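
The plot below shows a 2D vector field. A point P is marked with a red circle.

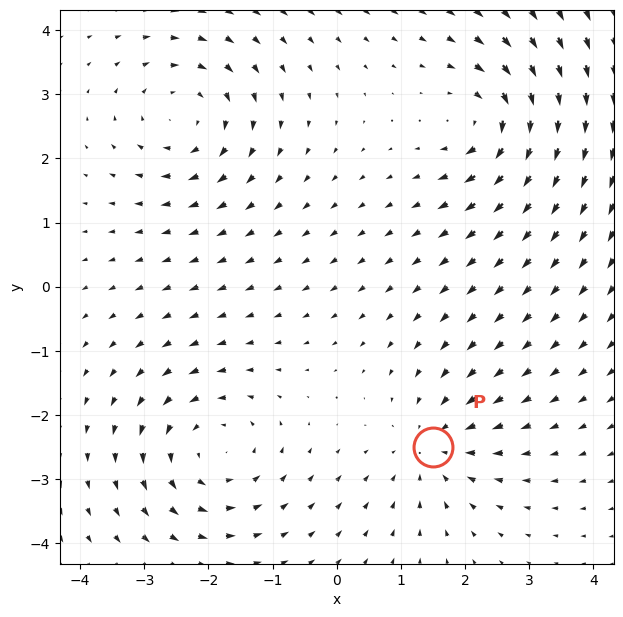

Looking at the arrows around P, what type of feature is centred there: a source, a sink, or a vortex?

At P (1.5, -2.5) the arrows converge inward. Divergence about -3, curl ≈0 — negative divergence with near-zero curl is a sink.

sink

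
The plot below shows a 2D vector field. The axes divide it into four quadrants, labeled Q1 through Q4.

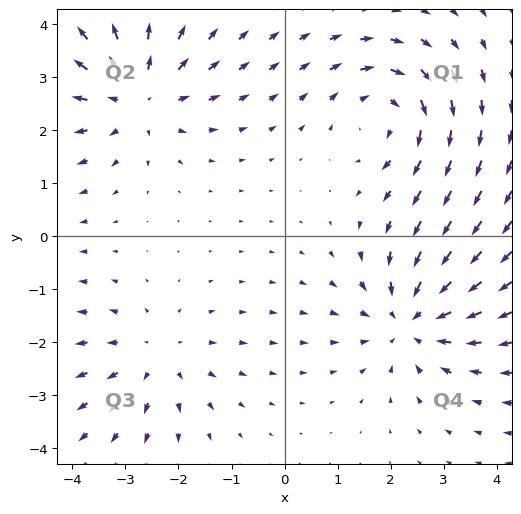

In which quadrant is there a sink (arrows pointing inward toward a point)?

The sink sits at approximately (2.4, -1.6), which lies in quadrant Q4. The divergence there is about -4, negative as expected for a sink.

Q4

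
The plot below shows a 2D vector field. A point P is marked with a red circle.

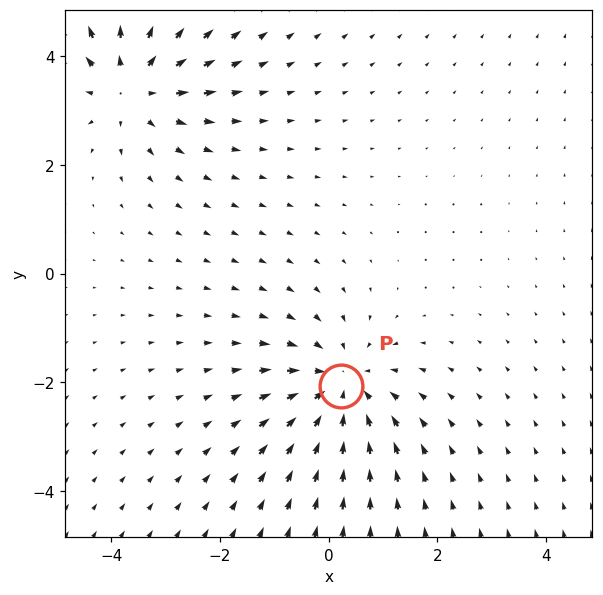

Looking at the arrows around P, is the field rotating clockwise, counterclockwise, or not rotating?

not rotating

Near P at (0.2, -2.1) the arrows show no circulation. The curl there is ≈0.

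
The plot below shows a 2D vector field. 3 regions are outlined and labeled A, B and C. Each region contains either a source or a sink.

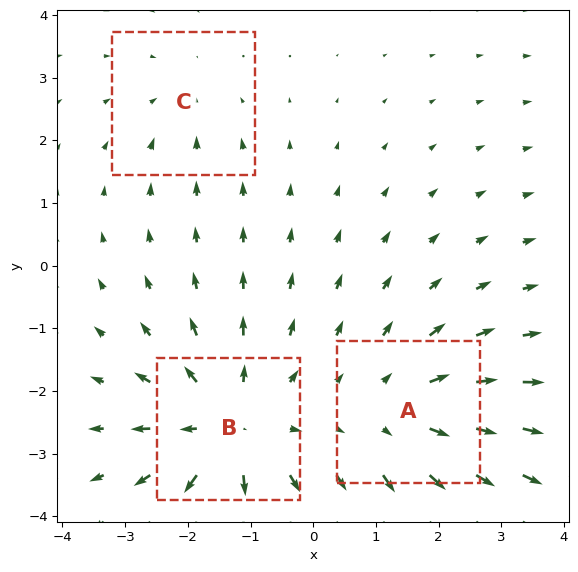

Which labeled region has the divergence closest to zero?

C

Divergence at each region's feature centre — A: about +3, B: about +5, C: about -2. Region C is closest to zero.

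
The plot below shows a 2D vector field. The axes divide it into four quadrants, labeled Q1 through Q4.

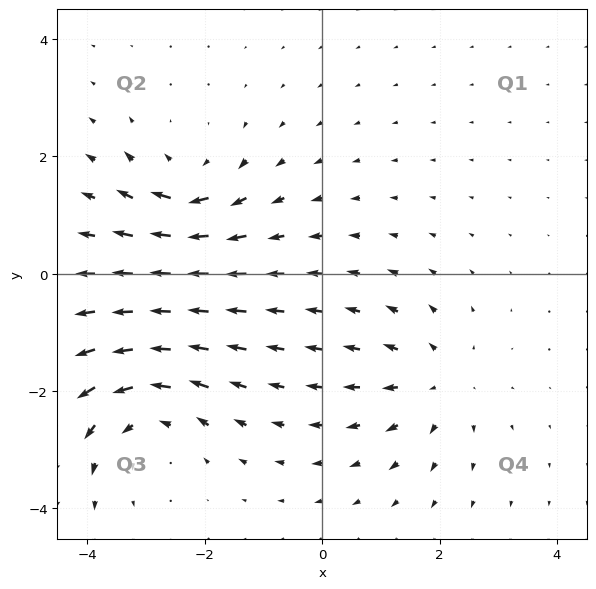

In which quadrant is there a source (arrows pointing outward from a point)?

Q4

The source sits at approximately (1.9, -1.8), which lies in quadrant Q4. The divergence there is about +3, positive as expected for a source.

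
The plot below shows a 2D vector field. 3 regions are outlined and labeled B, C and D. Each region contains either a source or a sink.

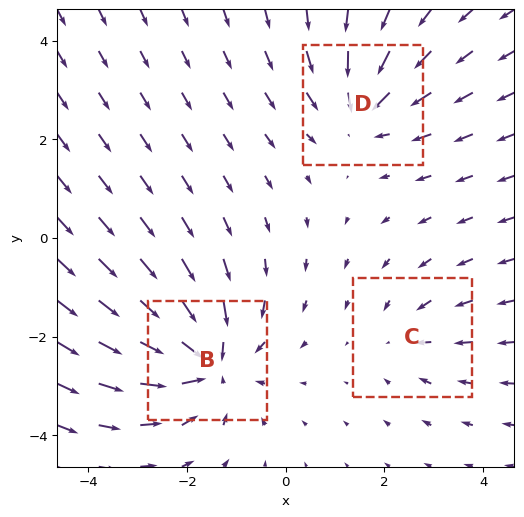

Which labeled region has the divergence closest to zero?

C

Divergence at each region's feature centre — B: about -4, C: about -2, D: about -3. Region C is closest to zero.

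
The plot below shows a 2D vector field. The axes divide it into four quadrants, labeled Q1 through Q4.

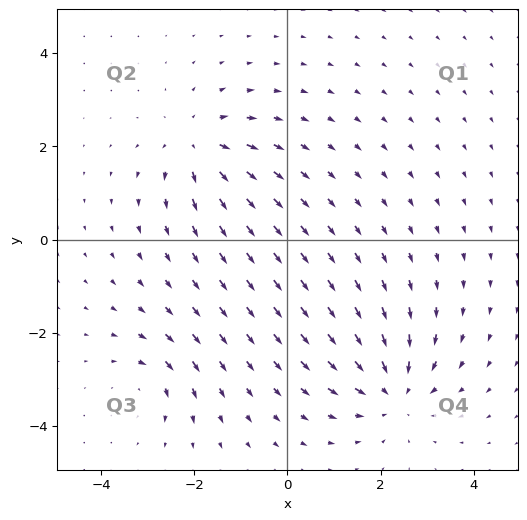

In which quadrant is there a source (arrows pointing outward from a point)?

Q2

The source sits at approximately (-1.9, 2.0), which lies in quadrant Q2. The divergence there is about +5, positive as expected for a source.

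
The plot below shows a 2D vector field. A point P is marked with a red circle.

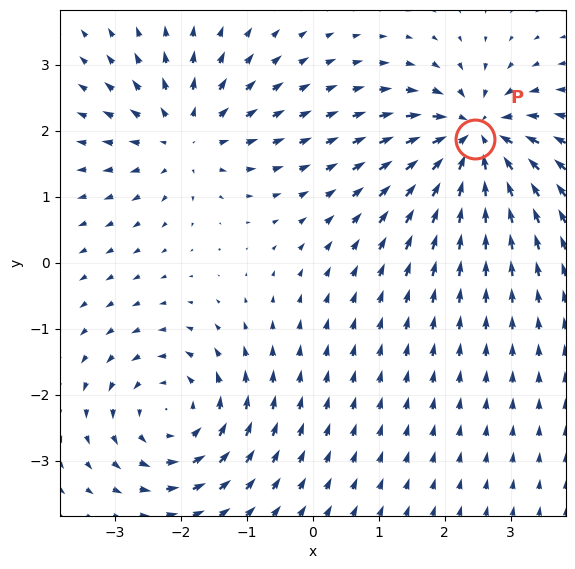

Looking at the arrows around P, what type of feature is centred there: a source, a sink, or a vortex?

sink

At P (2.5, 1.9) the arrows converge inward. Divergence about -5, curl ≈0 — negative divergence with near-zero curl is a sink.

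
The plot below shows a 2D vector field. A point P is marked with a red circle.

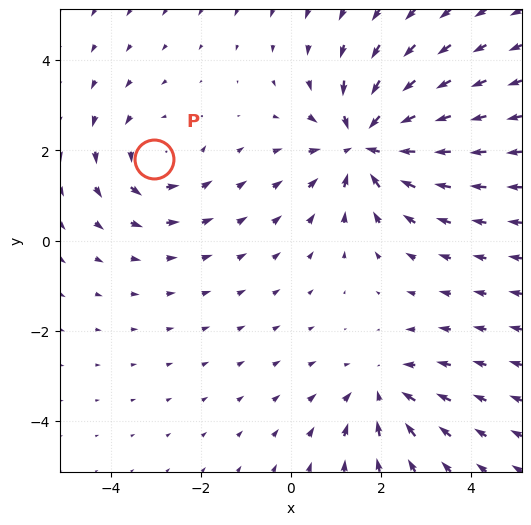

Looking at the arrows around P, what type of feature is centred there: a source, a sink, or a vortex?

vortex

At P (-3.0, 1.8) the arrows circulate counterclockwise. Divergence ≈0, curl about +3 — near-zero divergence with nonzero curl is a vortex.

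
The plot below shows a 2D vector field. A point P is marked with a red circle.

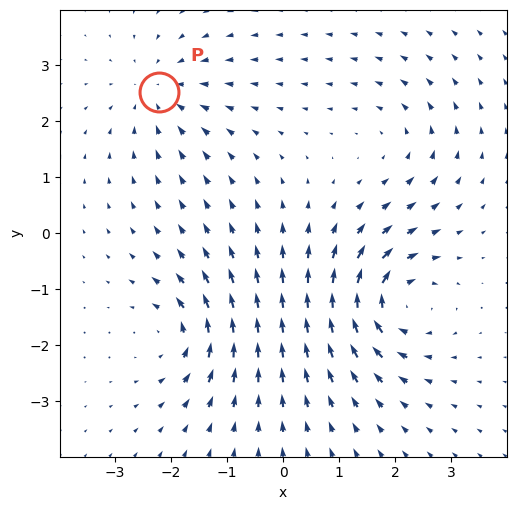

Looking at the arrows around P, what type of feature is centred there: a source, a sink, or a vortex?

At P (-2.2, 2.5) the arrows converge inward. Divergence about -3, curl ≈0 — negative divergence with near-zero curl is a sink.

sink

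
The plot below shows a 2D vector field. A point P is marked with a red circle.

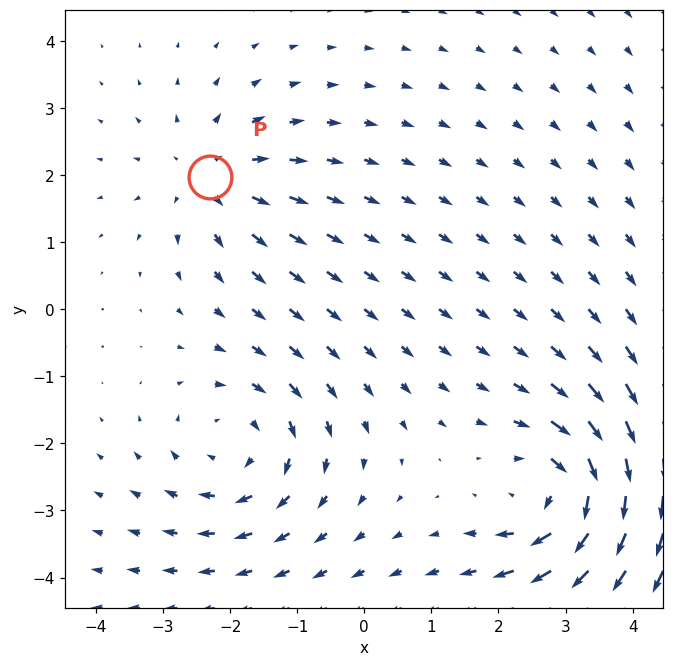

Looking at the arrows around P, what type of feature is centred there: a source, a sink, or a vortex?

source

At P (-2.3, 2.0) the arrows spread outward. Divergence about +3, curl ≈0 — positive divergence with near-zero curl is a source.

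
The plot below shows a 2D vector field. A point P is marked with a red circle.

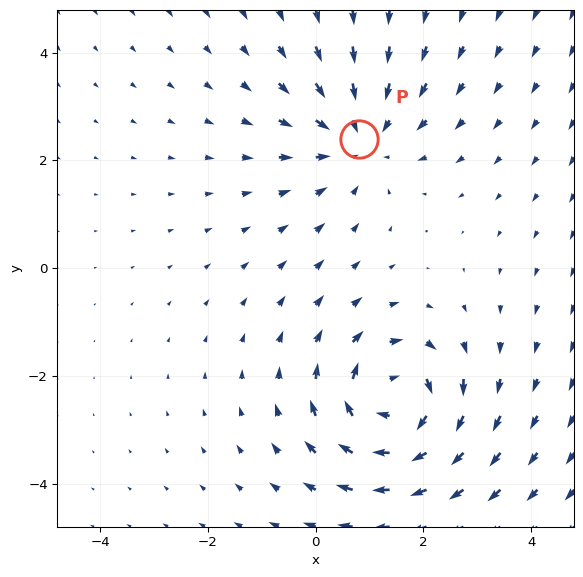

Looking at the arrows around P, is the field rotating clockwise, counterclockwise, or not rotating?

Near P at (0.8, 2.4) the arrows show no circulation. The curl there is ≈0.

not rotating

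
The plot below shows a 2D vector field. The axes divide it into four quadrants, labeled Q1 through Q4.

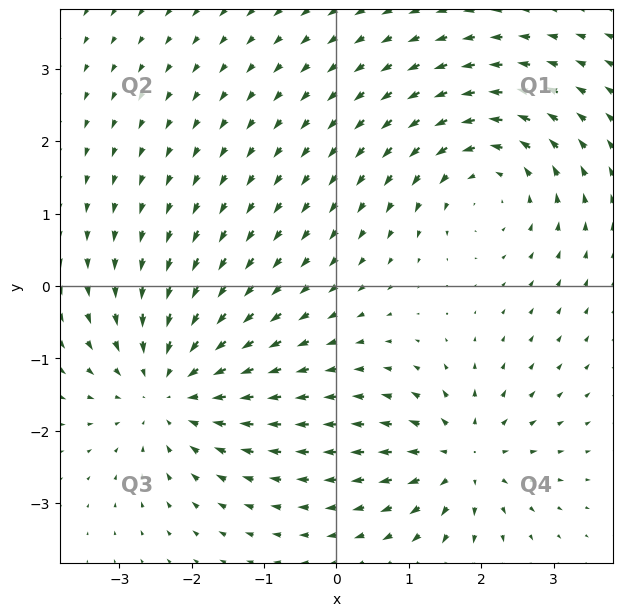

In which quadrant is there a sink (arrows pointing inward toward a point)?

The sink sits at approximately (-2.3, -1.4), which lies in quadrant Q3. The divergence there is about -4, negative as expected for a sink.

Q3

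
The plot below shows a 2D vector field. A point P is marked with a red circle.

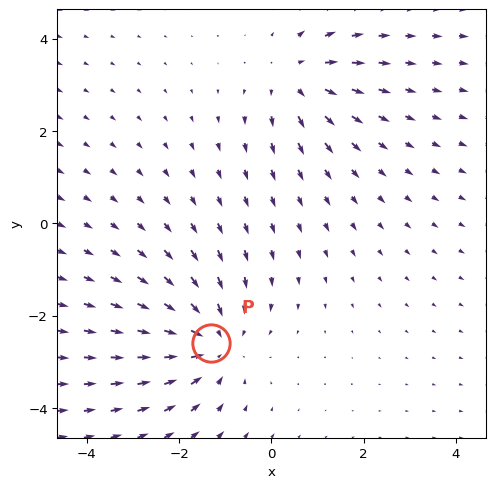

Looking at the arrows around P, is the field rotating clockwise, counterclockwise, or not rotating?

not rotating

Near P at (-1.3, -2.6) the arrows show no circulation. The curl there is ≈0.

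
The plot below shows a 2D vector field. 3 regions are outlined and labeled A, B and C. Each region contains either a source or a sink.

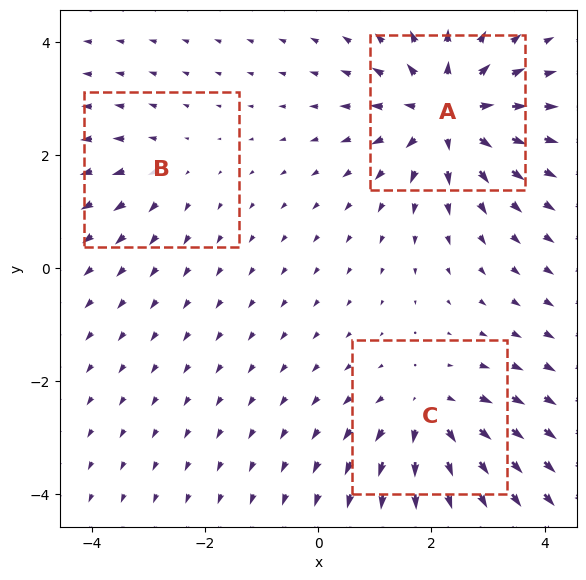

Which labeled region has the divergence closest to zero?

Divergence at each region's feature centre — A: about +5, B: about +2, C: about +4. Region B is closest to zero.

B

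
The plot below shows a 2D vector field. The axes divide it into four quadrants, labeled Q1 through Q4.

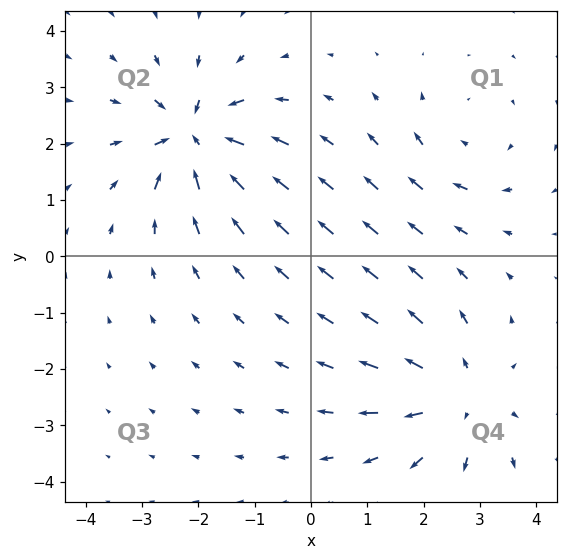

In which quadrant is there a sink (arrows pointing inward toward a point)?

Q2

The sink sits at approximately (-2.1, 2.1), which lies in quadrant Q2. The divergence there is about -7, negative as expected for a sink.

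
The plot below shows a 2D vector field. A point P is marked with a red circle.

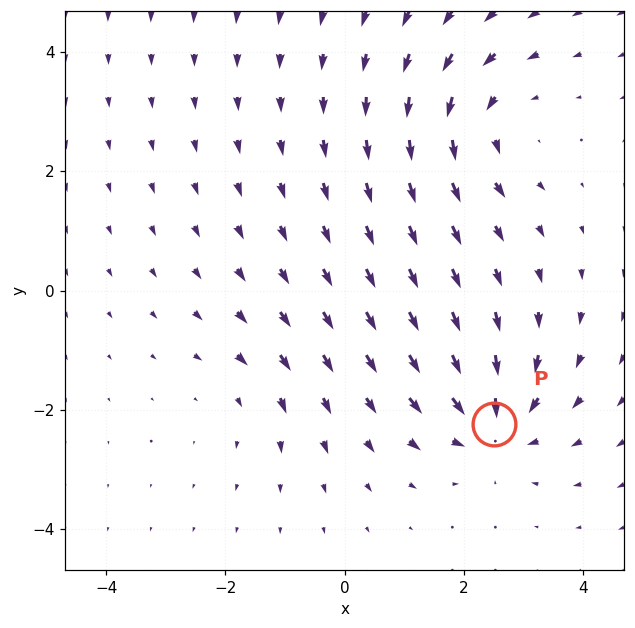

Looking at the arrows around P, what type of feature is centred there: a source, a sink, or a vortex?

sink

At P (2.5, -2.2) the arrows converge inward. Divergence about -5, curl ≈0 — negative divergence with near-zero curl is a sink.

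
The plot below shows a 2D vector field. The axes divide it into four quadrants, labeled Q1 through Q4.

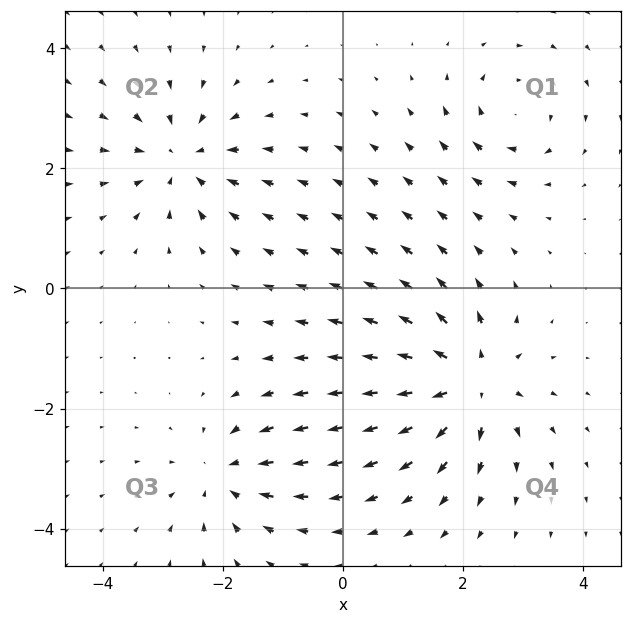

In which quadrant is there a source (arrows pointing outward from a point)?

Q4

The source sits at approximately (2.1, -1.5), which lies in quadrant Q4. The divergence there is about +6, positive as expected for a source.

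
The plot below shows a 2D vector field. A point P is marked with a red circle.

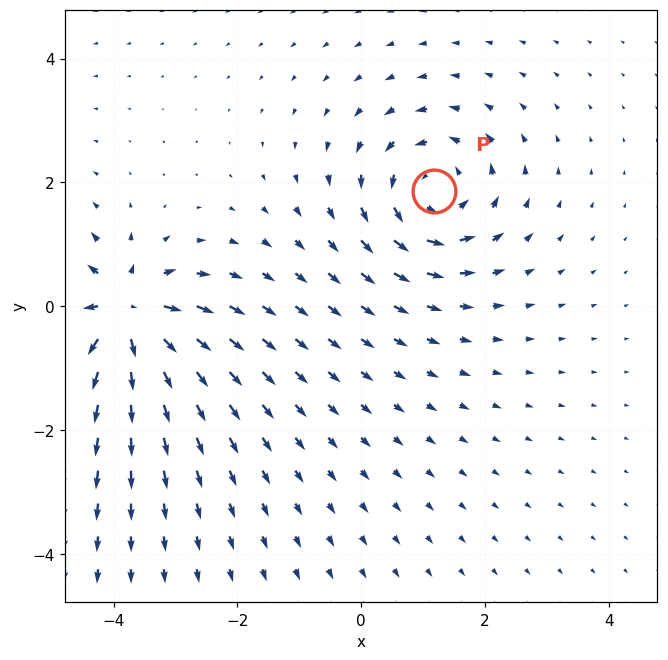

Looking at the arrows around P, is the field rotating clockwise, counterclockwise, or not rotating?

counterclockwise

Near P at (1.2, 1.9) the arrows circulate counterclockwise. The curl (z-component) there is about +4; positive curl means counterclockwise rotation.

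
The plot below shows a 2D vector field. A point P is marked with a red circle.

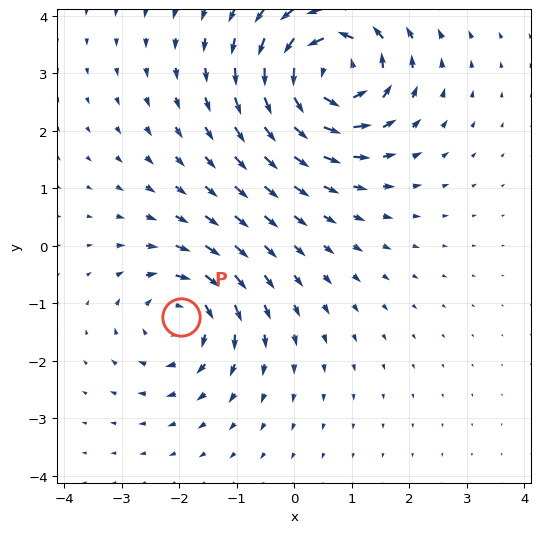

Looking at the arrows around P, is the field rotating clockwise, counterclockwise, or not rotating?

clockwise

Near P at (-2.0, -1.2) the arrows circulate clockwise. The curl (z-component) there is about -4; negative curl means clockwise rotation.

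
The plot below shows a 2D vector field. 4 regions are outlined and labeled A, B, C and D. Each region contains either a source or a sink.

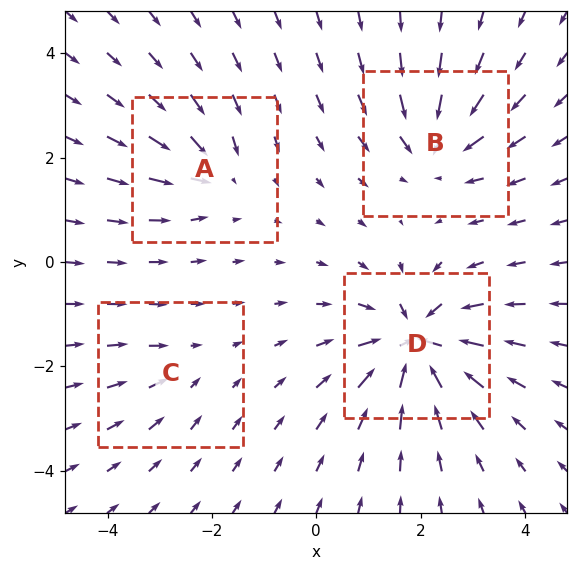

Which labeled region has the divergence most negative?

D

Divergence at each region's feature centre — A: about -4, B: about -6, C: about -3, D: about -9. Region D is most negative.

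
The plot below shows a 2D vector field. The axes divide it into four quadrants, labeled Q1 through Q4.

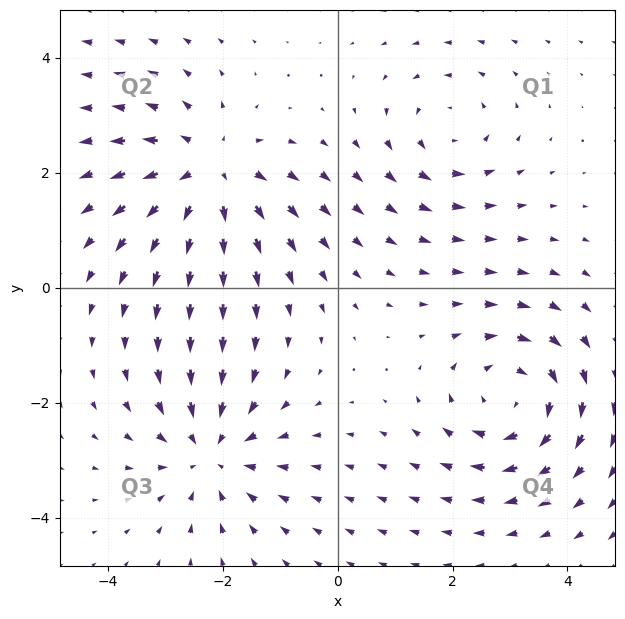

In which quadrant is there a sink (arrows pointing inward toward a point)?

Q3

The sink sits at approximately (-2.2, -2.9), which lies in quadrant Q3. The divergence there is about -4, negative as expected for a sink.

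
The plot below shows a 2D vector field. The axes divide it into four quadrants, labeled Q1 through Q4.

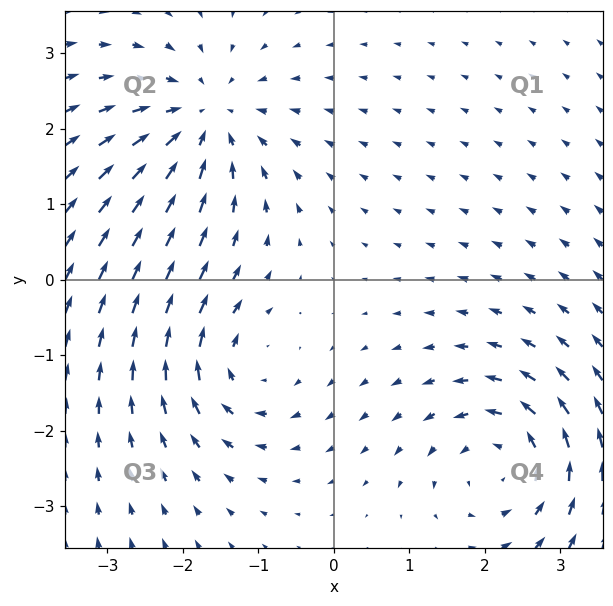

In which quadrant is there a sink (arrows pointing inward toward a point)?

The sink sits at approximately (-1.7, 2.1), which lies in quadrant Q2. The divergence there is about -5, negative as expected for a sink.

Q2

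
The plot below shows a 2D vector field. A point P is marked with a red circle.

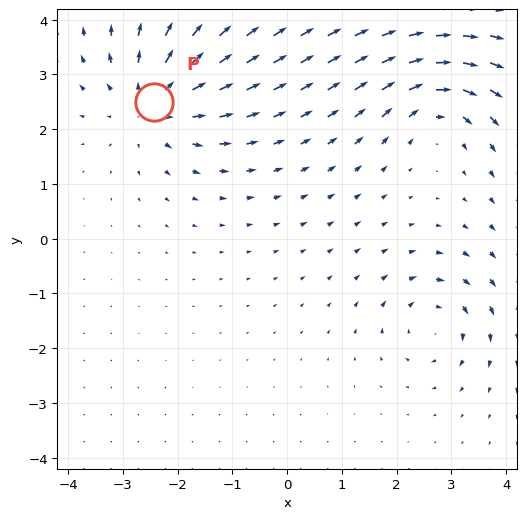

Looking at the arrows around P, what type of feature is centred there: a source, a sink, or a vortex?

source

At P (-2.4, 2.5) the arrows spread outward. Divergence about +5, curl ≈0 — positive divergence with near-zero curl is a source.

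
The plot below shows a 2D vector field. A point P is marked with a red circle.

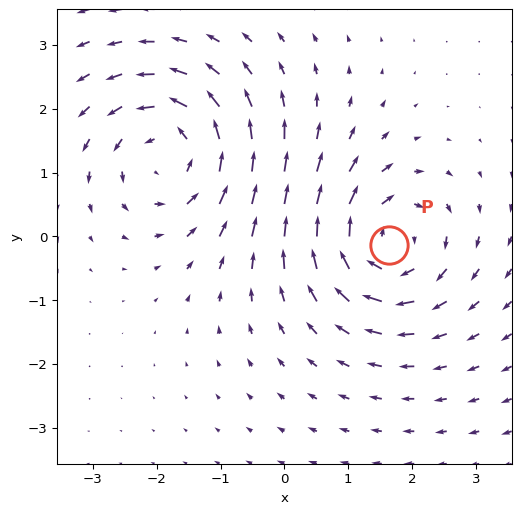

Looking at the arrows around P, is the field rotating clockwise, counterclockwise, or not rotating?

clockwise

Near P at (1.6, -0.1) the arrows circulate clockwise. The curl (z-component) there is about -6; negative curl means clockwise rotation.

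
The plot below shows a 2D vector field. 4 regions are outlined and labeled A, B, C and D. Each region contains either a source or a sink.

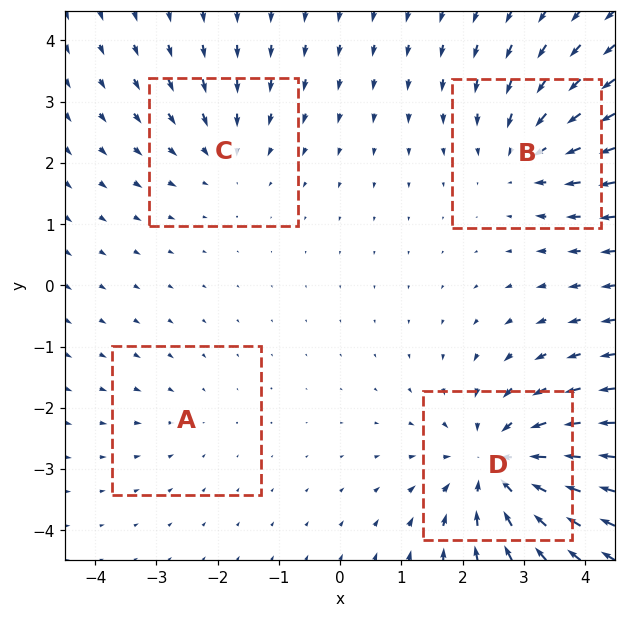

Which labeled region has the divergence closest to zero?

Divergence at each region's feature centre — A: about -2, B: about -4, C: about -3, D: about -7. Region A is closest to zero.

A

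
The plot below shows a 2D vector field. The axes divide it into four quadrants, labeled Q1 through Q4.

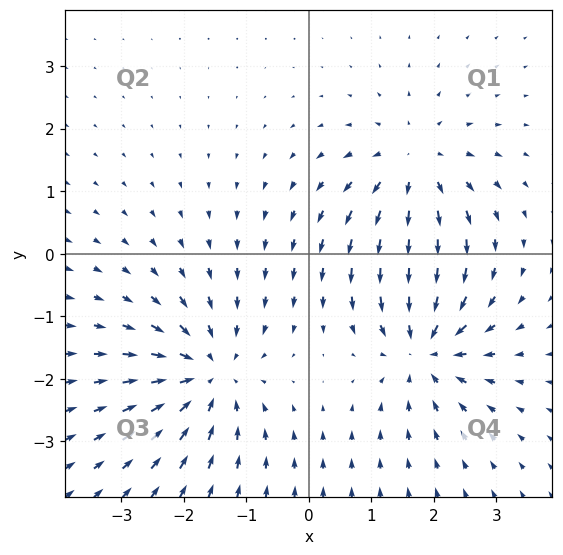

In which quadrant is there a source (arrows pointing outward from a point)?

The source sits at approximately (1.7, 1.4), which lies in quadrant Q1. The divergence there is about +4, positive as expected for a source.

Q1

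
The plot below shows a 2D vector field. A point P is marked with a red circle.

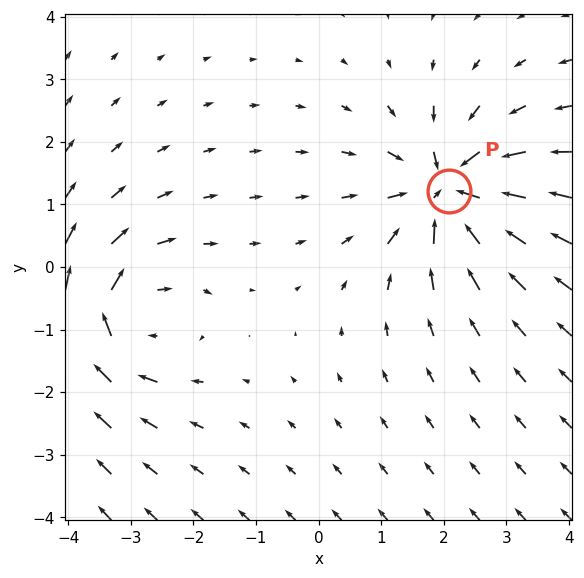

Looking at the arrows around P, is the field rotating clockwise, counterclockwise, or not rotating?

not rotating

Near P at (2.1, 1.2) the arrows show no circulation. The curl there is ≈0.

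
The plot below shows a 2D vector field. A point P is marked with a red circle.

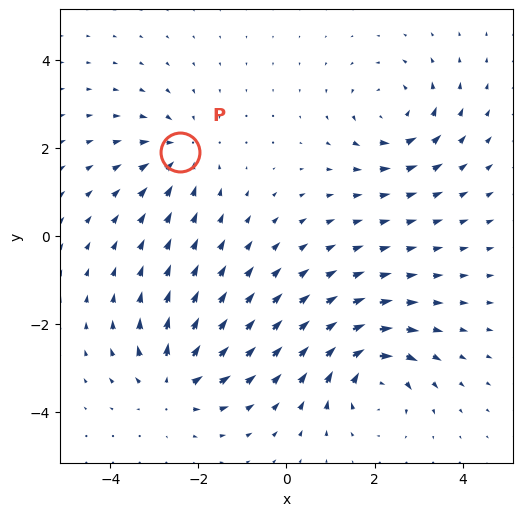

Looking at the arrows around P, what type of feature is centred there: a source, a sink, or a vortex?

sink

At P (-2.4, 1.9) the arrows converge inward. Divergence about -4, curl ≈0 — negative divergence with near-zero curl is a sink.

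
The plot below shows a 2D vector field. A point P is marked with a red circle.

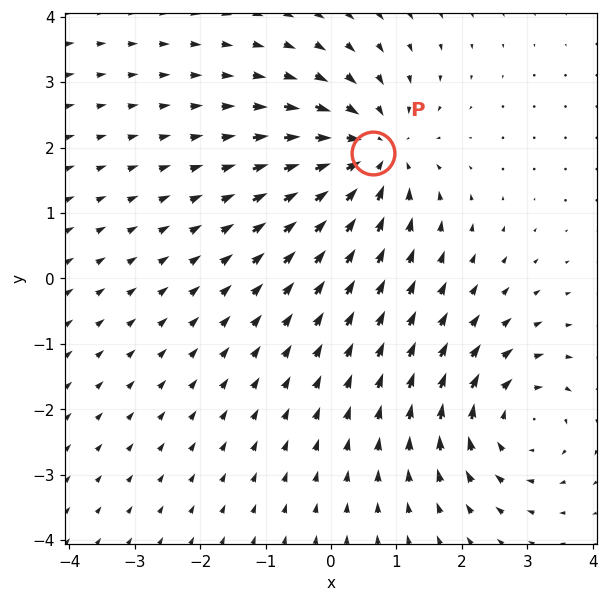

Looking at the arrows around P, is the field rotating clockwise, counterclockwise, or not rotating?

not rotating

Near P at (0.6, 1.9) the arrows show no circulation. The curl there is ≈0.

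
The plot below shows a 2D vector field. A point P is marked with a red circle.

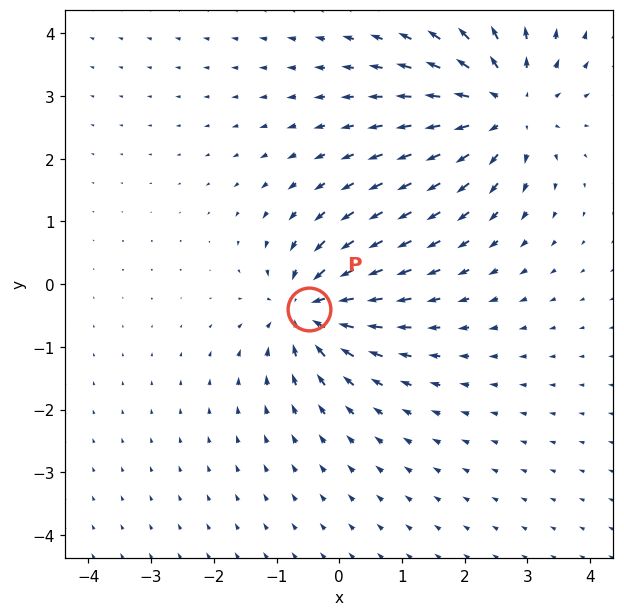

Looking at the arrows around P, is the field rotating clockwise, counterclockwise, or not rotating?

not rotating

Near P at (-0.5, -0.4) the arrows show no circulation. The curl there is ≈0.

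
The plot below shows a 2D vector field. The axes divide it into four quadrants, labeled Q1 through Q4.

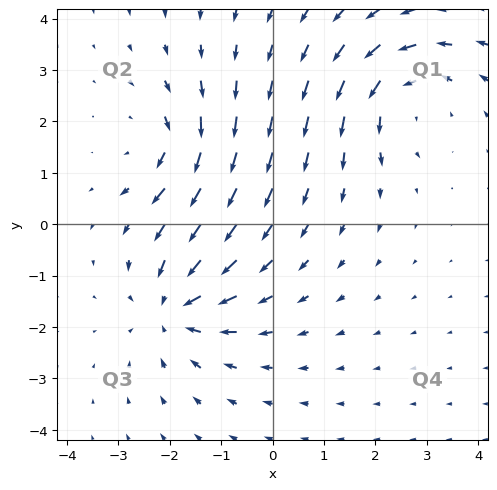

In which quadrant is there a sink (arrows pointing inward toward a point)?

Q3

The sink sits at approximately (-1.9, -1.6), which lies in quadrant Q3. The divergence there is about -3, negative as expected for a sink.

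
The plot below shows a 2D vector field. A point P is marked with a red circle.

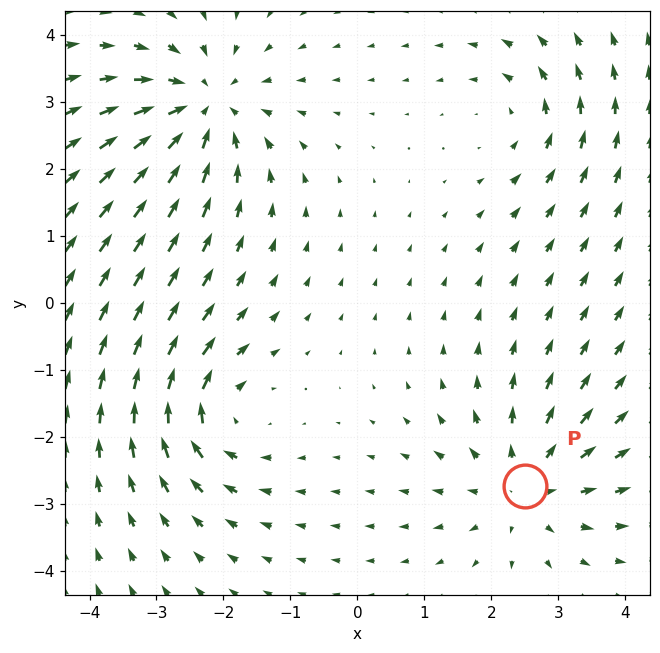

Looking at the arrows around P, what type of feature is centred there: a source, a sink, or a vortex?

At P (2.5, -2.7) the arrows spread outward. Divergence about +4, curl ≈0 — positive divergence with near-zero curl is a source.

source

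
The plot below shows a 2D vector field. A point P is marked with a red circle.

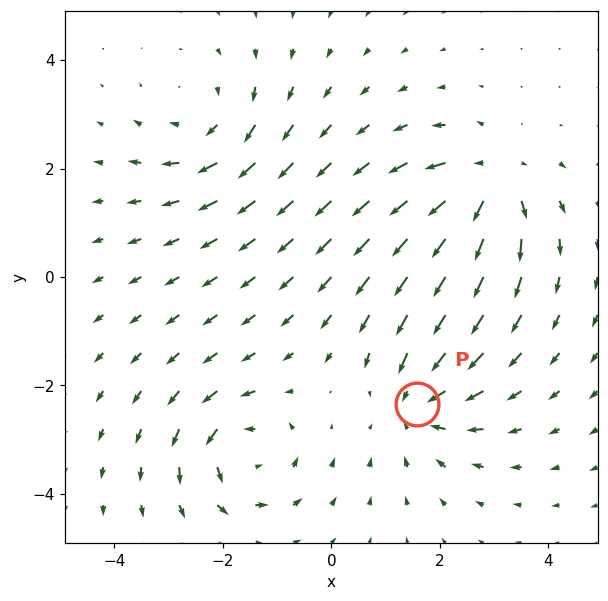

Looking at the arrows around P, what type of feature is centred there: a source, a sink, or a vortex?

sink

At P (1.6, -2.3) the arrows converge inward. Divergence about -3, curl ≈0 — negative divergence with near-zero curl is a sink.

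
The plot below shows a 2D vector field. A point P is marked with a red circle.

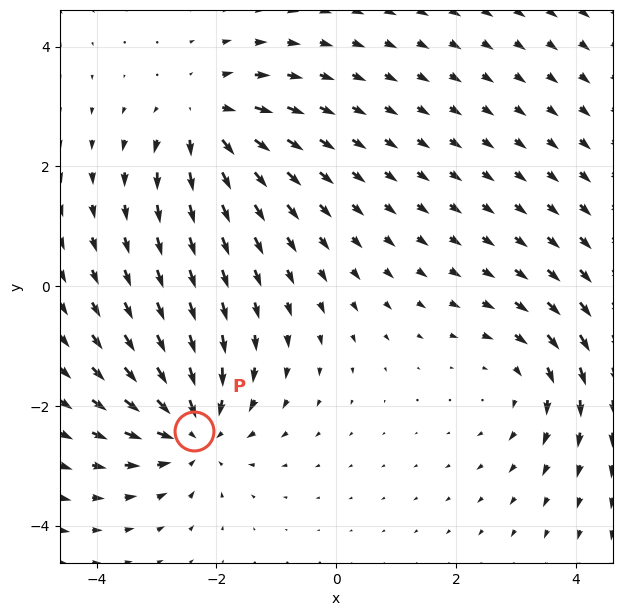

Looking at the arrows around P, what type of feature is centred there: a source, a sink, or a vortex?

At P (-2.4, -2.4) the arrows converge inward. Divergence about -4, curl ≈0 — negative divergence with near-zero curl is a sink.

sink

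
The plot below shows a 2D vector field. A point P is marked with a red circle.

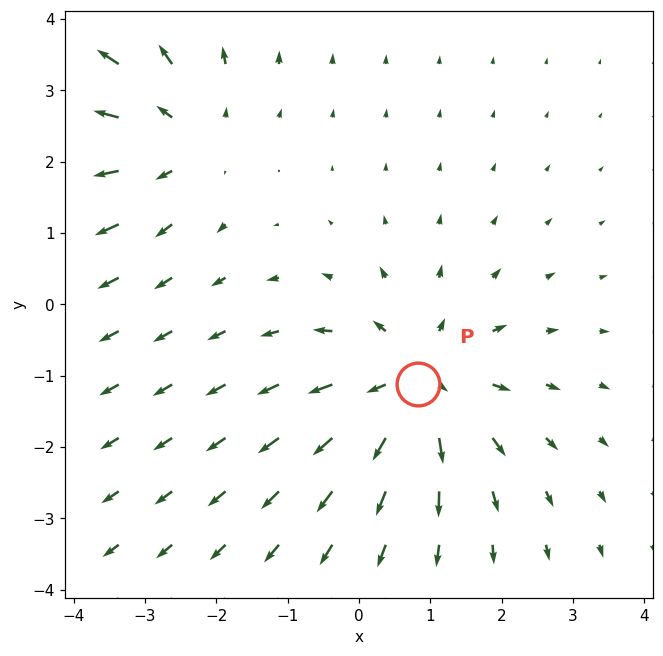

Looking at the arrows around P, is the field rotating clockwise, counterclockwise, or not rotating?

not rotating

Near P at (0.8, -1.1) the arrows show no circulation. The curl there is ≈0.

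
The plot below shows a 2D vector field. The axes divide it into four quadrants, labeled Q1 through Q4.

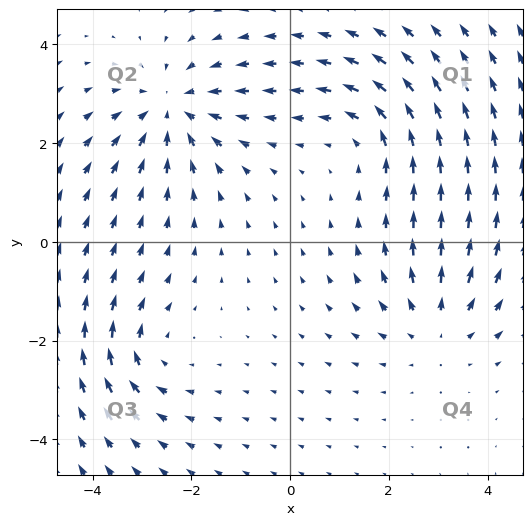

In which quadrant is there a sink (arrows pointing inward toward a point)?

Q2

The sink sits at approximately (-2.4, 2.7), which lies in quadrant Q2. The divergence there is about -4, negative as expected for a sink.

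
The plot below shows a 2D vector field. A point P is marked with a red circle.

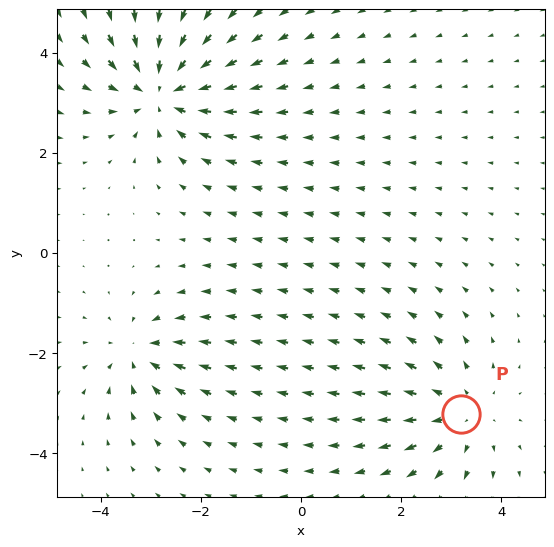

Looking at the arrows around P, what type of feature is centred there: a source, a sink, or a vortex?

source

At P (3.2, -3.2) the arrows spread outward. Divergence about +3, curl ≈0 — positive divergence with near-zero curl is a source.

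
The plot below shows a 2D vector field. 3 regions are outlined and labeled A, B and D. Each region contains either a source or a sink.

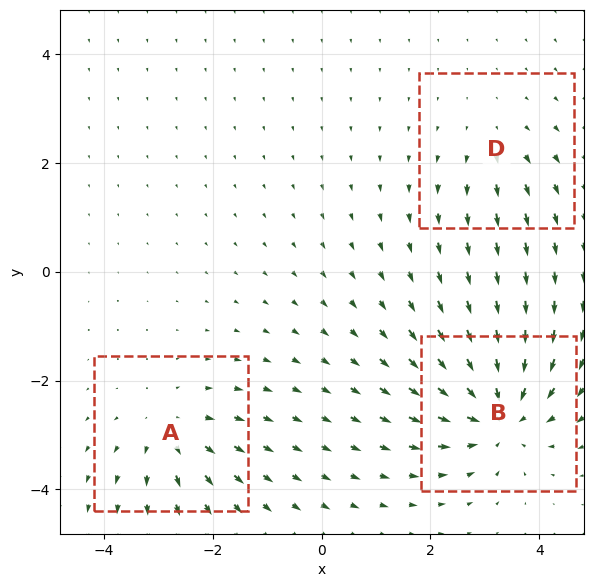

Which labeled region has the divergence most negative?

B

Divergence at each region's feature centre — A: about +4, B: about -6, D: about +2. Region B is most negative.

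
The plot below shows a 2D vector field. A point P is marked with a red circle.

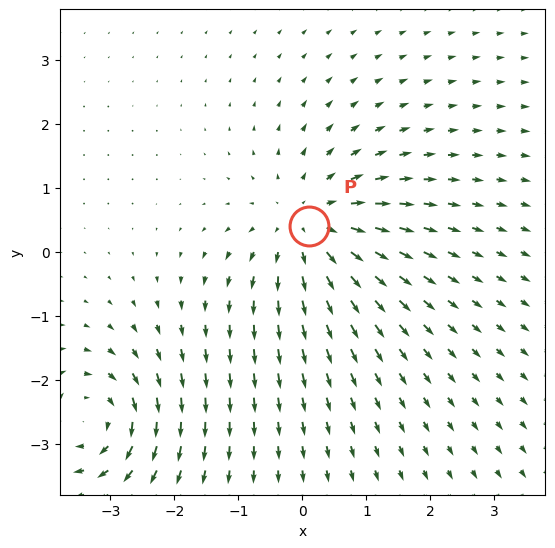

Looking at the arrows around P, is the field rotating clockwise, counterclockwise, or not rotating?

Near P at (0.1, 0.4) the arrows show no circulation. The curl there is ≈0.

not rotating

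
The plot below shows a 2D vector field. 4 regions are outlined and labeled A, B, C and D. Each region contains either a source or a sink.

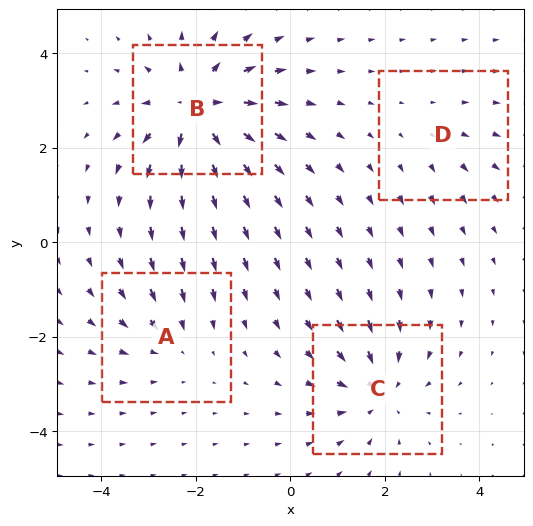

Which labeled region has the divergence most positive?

B

Divergence at each region's feature centre — A: about -3, B: about +7, C: about -5, D: about +2. Region B is most positive.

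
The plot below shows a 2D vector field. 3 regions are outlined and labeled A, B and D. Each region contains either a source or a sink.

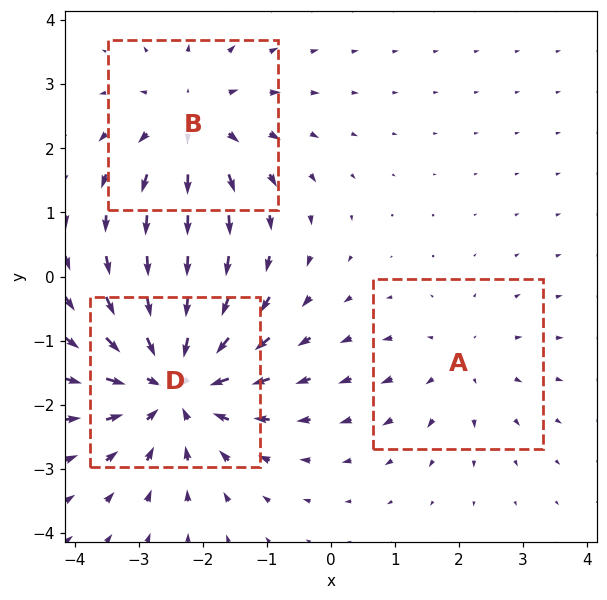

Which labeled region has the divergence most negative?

Divergence at each region's feature centre — A: about +2, B: about +3, D: about -5. Region D is most negative.

D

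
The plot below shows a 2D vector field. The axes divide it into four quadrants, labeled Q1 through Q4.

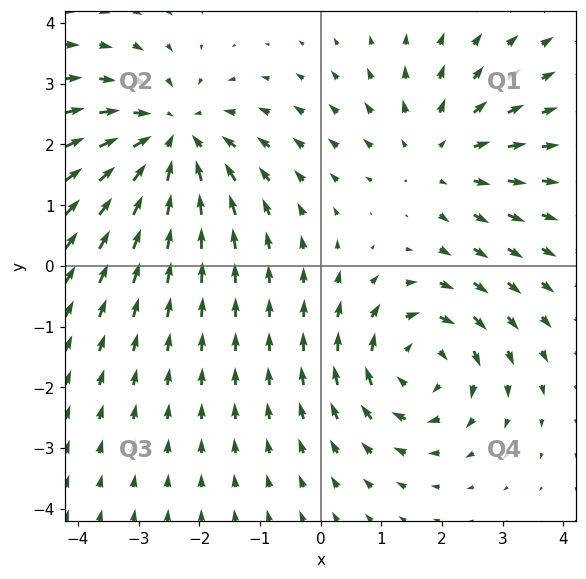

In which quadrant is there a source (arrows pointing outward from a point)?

Q1

The source sits at approximately (1.9, 1.8), which lies in quadrant Q1. The divergence there is about +2, positive as expected for a source.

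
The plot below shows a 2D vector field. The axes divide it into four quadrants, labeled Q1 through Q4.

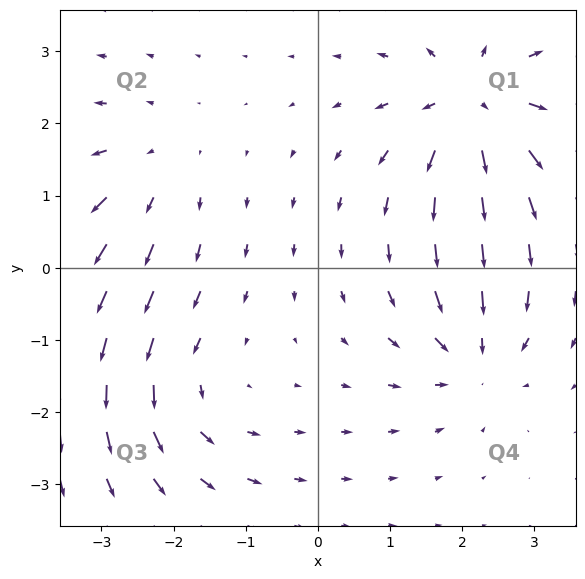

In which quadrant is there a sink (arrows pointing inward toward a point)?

Q4

The sink sits at approximately (2.2, -1.2), which lies in quadrant Q4. The divergence there is about -4, negative as expected for a sink.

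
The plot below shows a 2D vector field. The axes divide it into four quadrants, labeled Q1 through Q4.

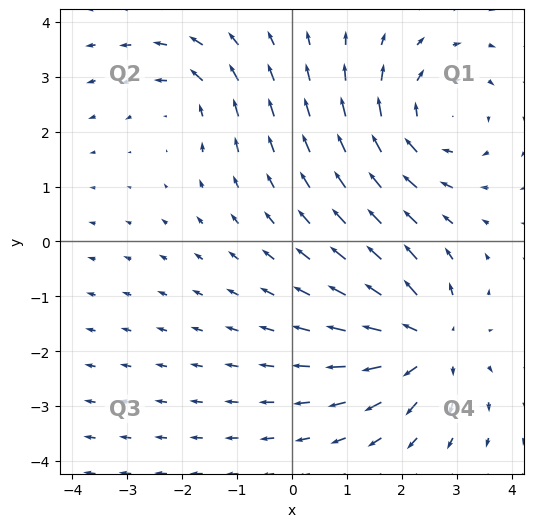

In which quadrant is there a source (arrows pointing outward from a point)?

The source sits at approximately (2.5, -1.8), which lies in quadrant Q4. The divergence there is about +5, positive as expected for a source.

Q4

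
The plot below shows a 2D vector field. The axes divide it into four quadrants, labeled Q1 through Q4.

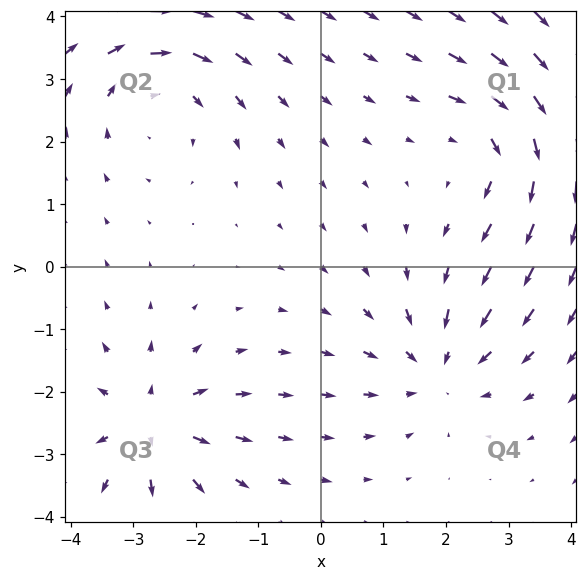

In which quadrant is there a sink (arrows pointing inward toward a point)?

The sink sits at approximately (1.9, -1.6), which lies in quadrant Q4. The divergence there is about -3, negative as expected for a sink.

Q4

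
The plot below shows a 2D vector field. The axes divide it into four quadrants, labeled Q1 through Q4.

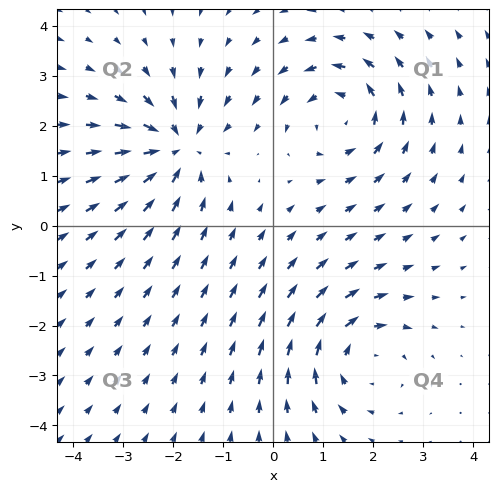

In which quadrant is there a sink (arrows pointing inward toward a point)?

The sink sits at approximately (-1.9, 1.6), which lies in quadrant Q2. The divergence there is about -6, negative as expected for a sink.

Q2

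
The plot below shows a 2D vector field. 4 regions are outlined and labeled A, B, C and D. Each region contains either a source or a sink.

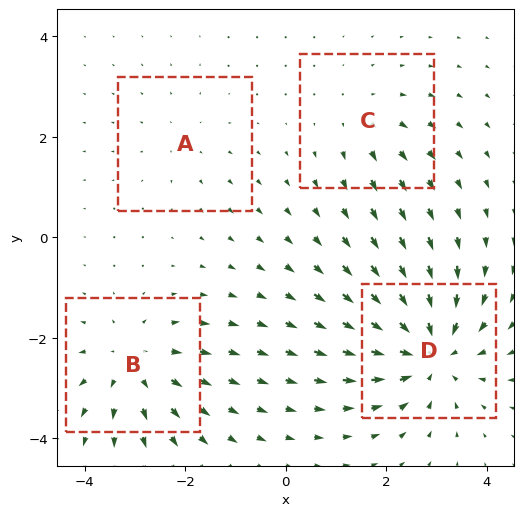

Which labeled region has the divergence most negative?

Divergence at each region's feature centre — A: about +2, B: about +5, C: about +3, D: about -7. Region D is most negative.

D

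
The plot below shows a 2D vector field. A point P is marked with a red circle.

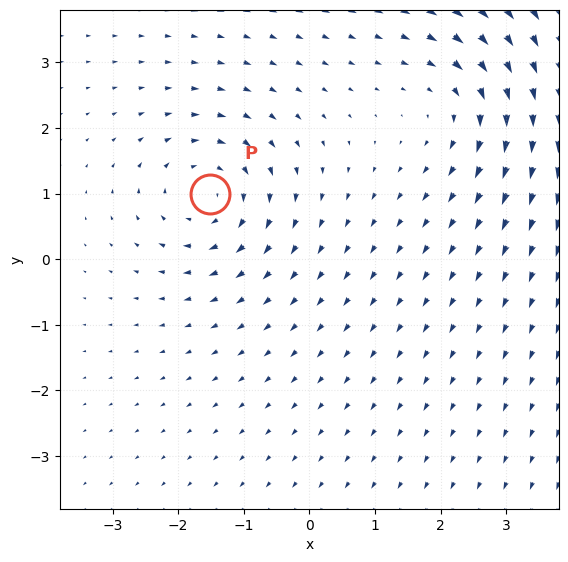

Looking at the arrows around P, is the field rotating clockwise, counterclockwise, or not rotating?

Near P at (-1.5, 1.0) the arrows circulate clockwise. The curl (z-component) there is about -4; negative curl means clockwise rotation.

clockwise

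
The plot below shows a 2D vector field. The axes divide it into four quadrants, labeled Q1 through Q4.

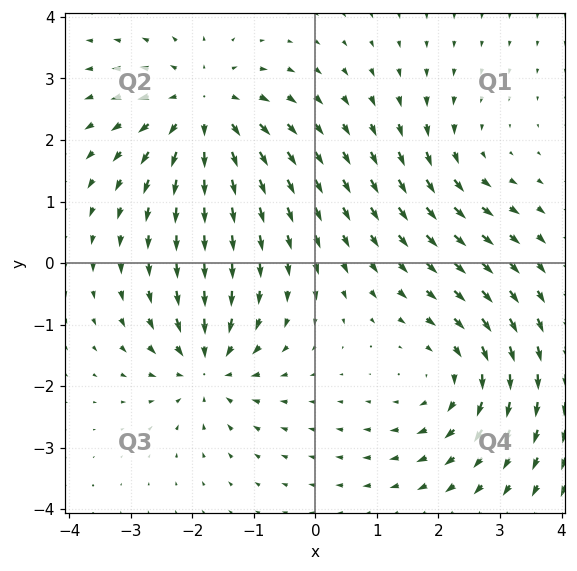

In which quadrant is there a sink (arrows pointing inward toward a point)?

The sink sits at approximately (-1.8, -1.7), which lies in quadrant Q3. The divergence there is about -5, negative as expected for a sink.

Q3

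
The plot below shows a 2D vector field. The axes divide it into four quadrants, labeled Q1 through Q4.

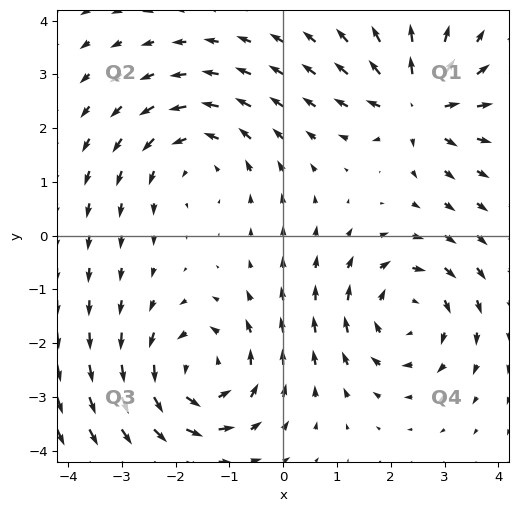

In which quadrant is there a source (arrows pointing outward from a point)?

Q1

The source sits at approximately (2.5, 2.4), which lies in quadrant Q1. The divergence there is about +6, positive as expected for a source.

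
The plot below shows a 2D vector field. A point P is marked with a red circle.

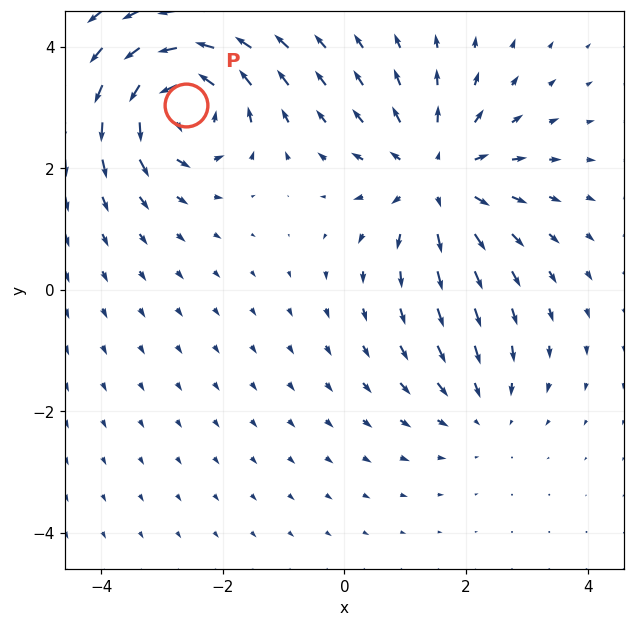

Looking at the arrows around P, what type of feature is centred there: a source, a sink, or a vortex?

At P (-2.6, 3.0) the arrows circulate counterclockwise. Divergence ≈0, curl about +6 — near-zero divergence with nonzero curl is a vortex.

vortex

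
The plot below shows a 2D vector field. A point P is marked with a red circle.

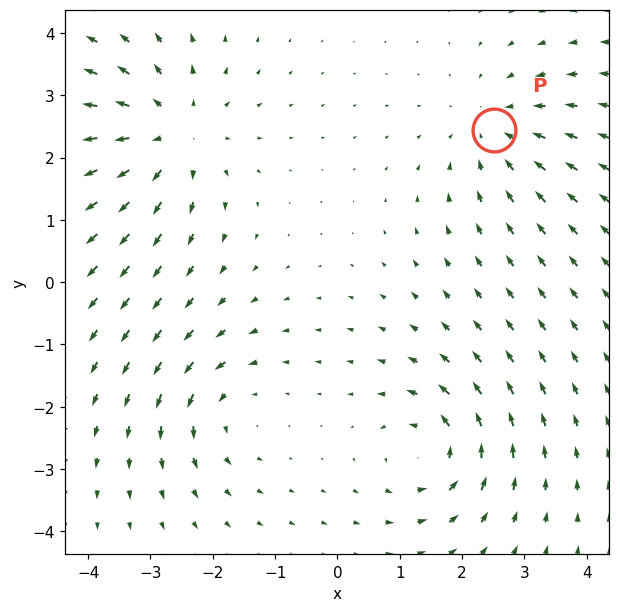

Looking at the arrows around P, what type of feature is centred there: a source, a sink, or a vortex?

sink

At P (2.5, 2.4) the arrows converge inward. Divergence about -3, curl ≈0 — negative divergence with near-zero curl is a sink.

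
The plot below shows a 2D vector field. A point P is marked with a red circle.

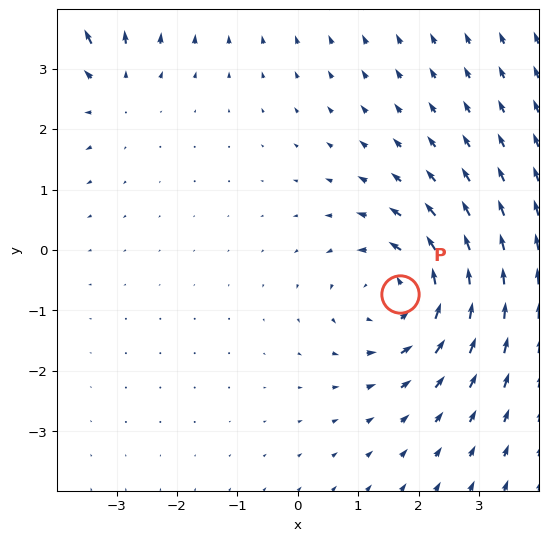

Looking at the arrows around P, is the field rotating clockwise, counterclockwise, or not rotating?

counterclockwise

Near P at (1.7, -0.7) the arrows circulate counterclockwise. The curl (z-component) there is about +3; positive curl means counterclockwise rotation.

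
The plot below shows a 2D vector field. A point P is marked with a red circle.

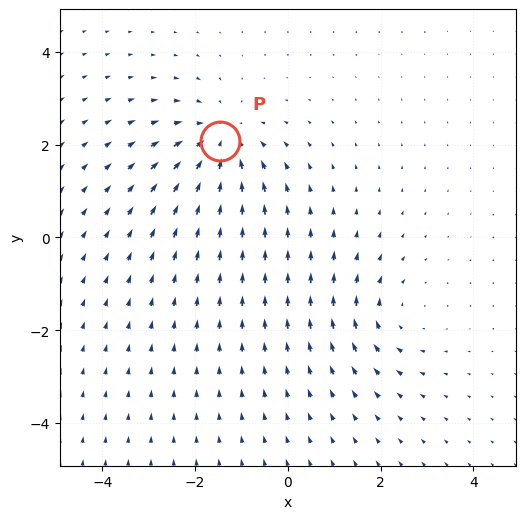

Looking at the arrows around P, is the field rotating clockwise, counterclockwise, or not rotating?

Near P at (-1.5, 2.1) the arrows show no circulation. The curl there is ≈0.

not rotating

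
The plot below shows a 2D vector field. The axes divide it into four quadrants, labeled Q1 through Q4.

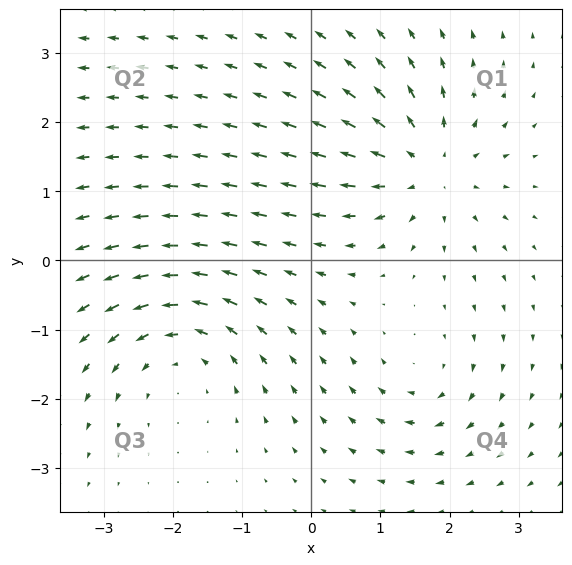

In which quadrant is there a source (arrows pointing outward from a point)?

Q1

The source sits at approximately (1.7, 1.4), which lies in quadrant Q1. The divergence there is about +5, positive as expected for a source.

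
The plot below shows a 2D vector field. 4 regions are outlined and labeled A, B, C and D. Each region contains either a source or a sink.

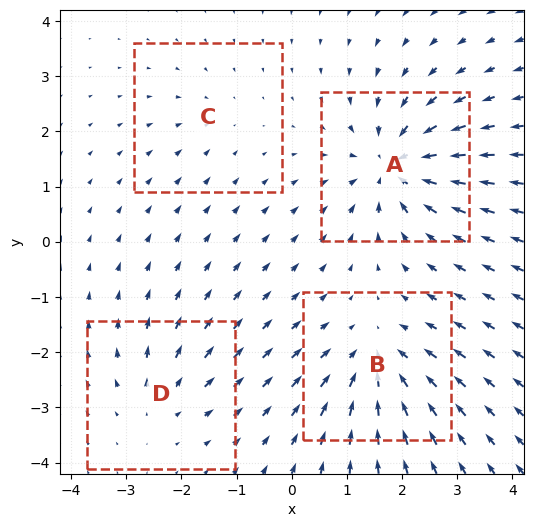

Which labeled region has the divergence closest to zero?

C

Divergence at each region's feature centre — A: about -7, B: about -5, C: about -2, D: about +3. Region C is closest to zero.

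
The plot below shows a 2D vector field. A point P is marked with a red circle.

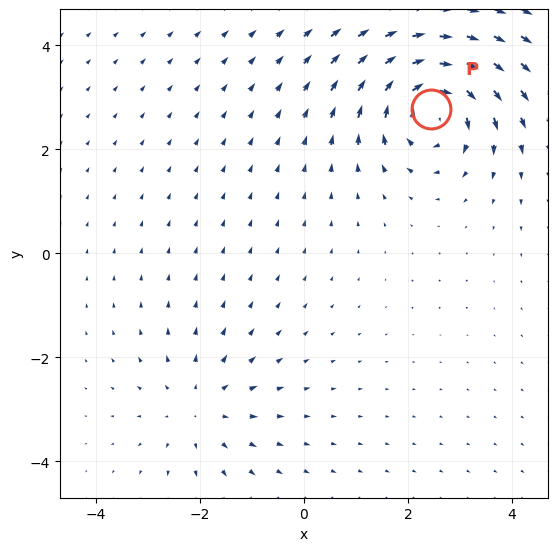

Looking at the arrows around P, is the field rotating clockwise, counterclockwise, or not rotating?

Near P at (2.5, 2.8) the arrows circulate clockwise. The curl (z-component) there is about -5; negative curl means clockwise rotation.

clockwise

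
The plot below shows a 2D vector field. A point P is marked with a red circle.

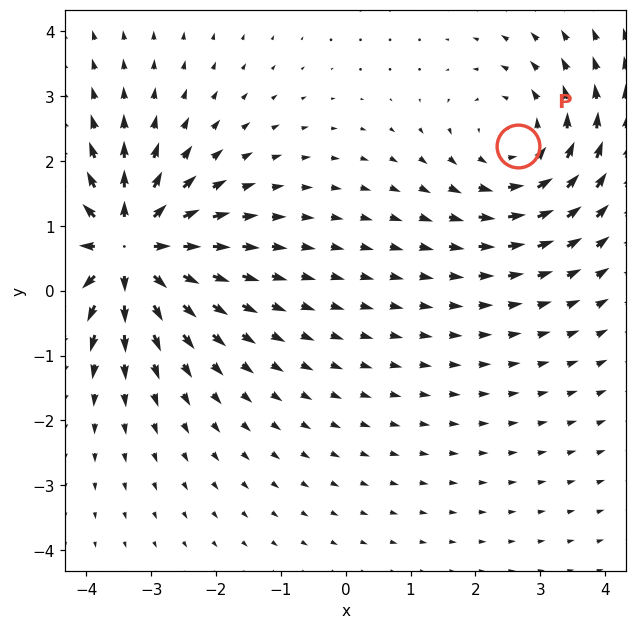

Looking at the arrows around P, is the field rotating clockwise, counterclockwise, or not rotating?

Near P at (2.6, 2.2) the arrows circulate counterclockwise. The curl (z-component) there is about +3; positive curl means counterclockwise rotation.

counterclockwise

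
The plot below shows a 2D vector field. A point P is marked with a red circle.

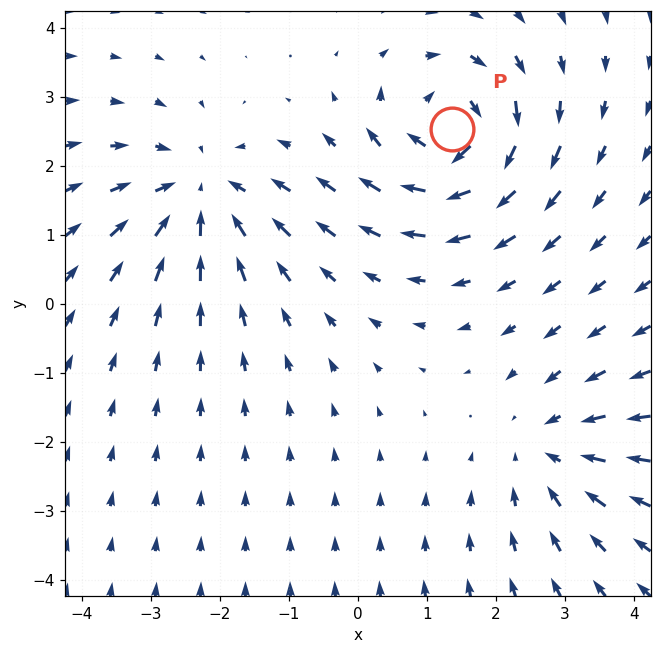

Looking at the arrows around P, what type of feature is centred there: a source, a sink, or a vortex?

At P (1.4, 2.5) the arrows circulate clockwise. Divergence ≈0, curl about -7 — near-zero divergence with nonzero curl is a vortex.

vortex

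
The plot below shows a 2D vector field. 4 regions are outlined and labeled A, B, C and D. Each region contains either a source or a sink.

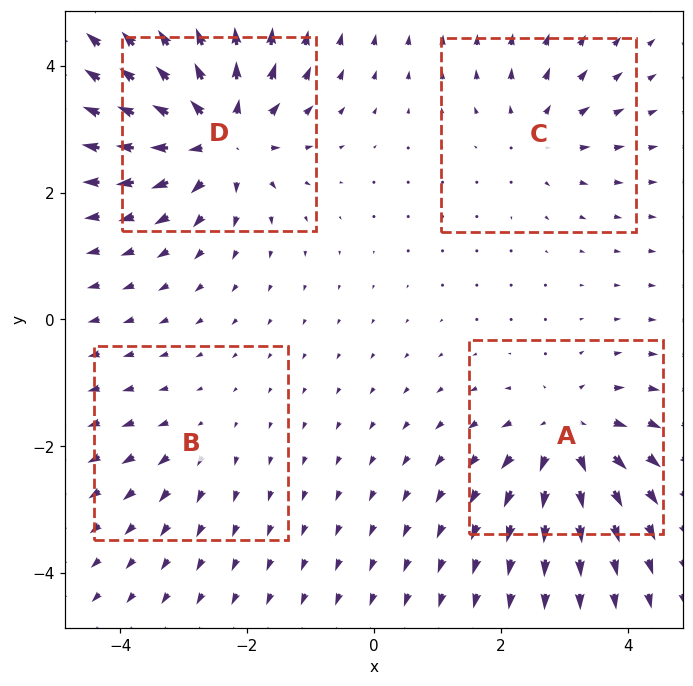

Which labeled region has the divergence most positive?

Divergence at each region's feature centre — A: about +6, B: about +2, C: about +4, D: about +8. Region D is most positive.

D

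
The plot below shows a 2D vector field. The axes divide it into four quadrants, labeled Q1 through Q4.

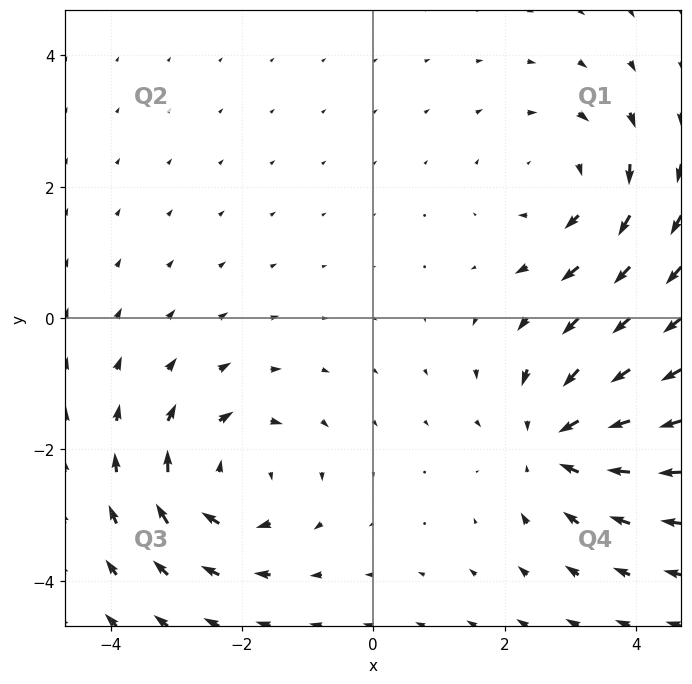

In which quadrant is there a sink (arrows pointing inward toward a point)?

The sink sits at approximately (2.8, -1.9), which lies in quadrant Q4. The divergence there is about -5, negative as expected for a sink.

Q4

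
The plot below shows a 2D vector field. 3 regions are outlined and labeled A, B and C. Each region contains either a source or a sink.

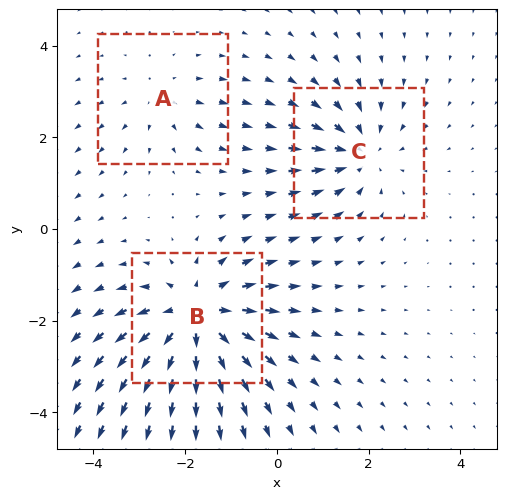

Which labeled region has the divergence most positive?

Divergence at each region's feature centre — A: about +2, B: about +5, C: about -3. Region B is most positive.

B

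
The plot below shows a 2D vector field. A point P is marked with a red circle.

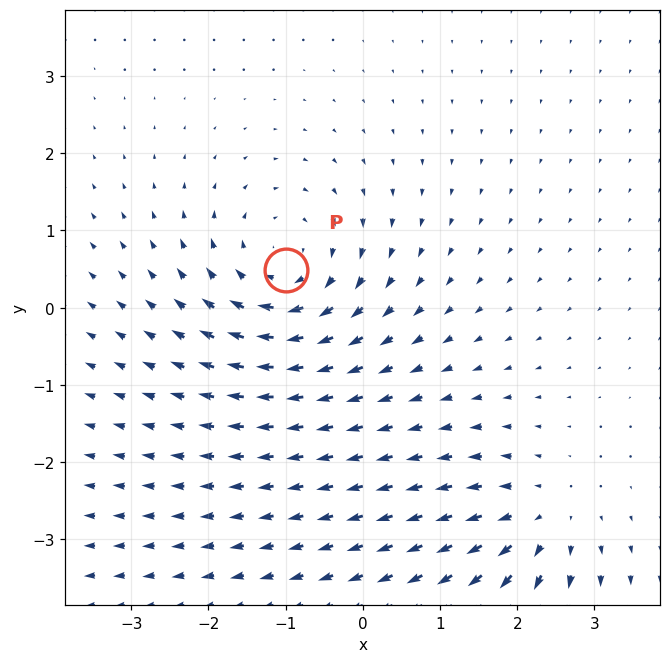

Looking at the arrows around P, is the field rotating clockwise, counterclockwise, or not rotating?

Near P at (-1.0, 0.5) the arrows circulate clockwise. The curl (z-component) there is about -4; negative curl means clockwise rotation.

clockwise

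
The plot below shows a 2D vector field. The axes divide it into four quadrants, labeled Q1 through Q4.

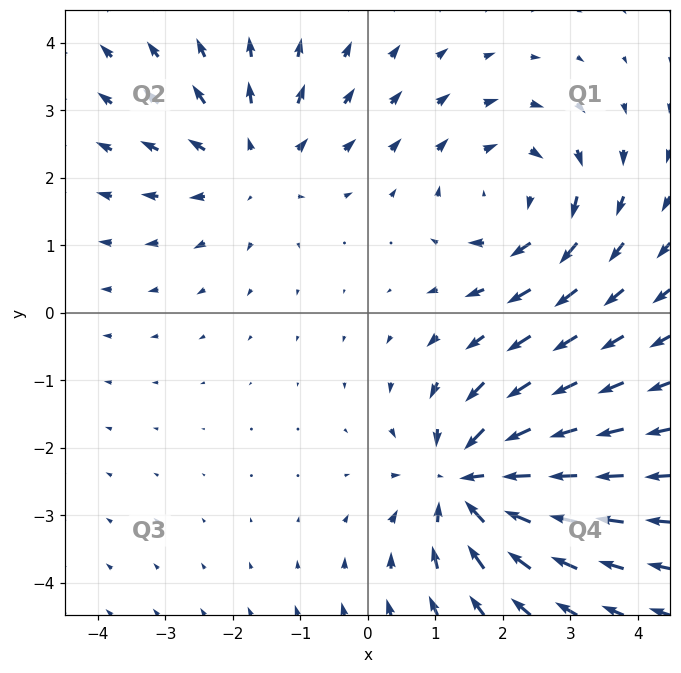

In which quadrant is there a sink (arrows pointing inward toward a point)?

Q4

The sink sits at approximately (1.5, -2.5), which lies in quadrant Q4. The divergence there is about -5, negative as expected for a sink.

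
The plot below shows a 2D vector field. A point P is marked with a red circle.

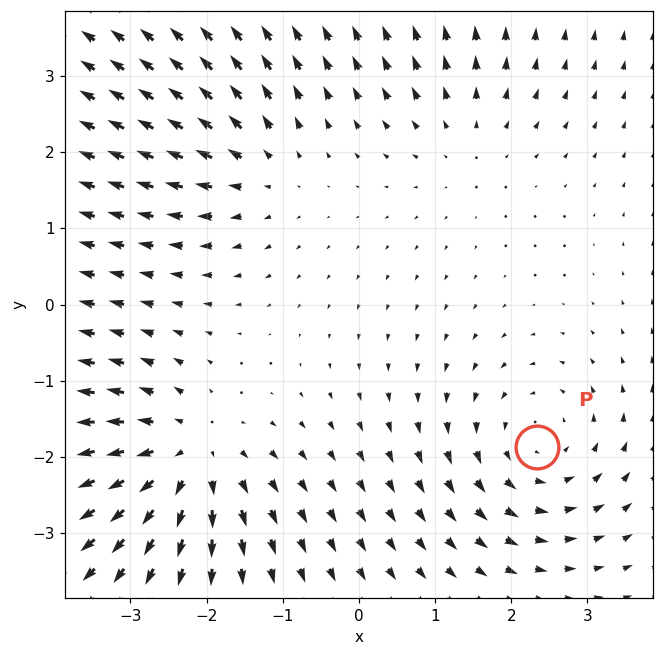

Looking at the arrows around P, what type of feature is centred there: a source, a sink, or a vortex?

vortex

At P (2.3, -1.9) the arrows circulate counterclockwise. Divergence ≈0, curl about +4 — near-zero divergence with nonzero curl is a vortex.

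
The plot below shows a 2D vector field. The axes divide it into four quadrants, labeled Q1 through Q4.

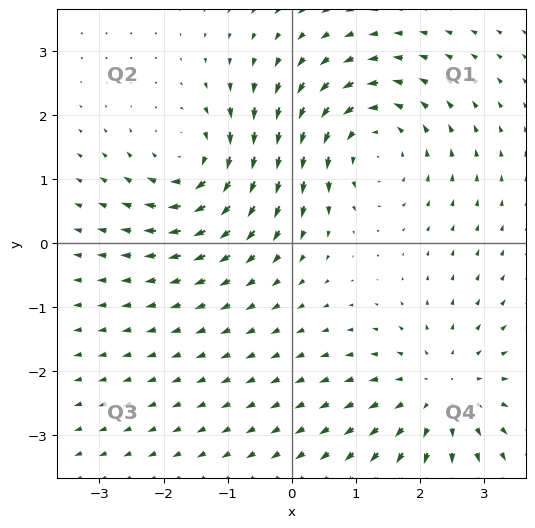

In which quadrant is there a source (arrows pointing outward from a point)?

Q4

The source sits at approximately (2.3, -2.3), which lies in quadrant Q4. The divergence there is about +3, positive as expected for a source.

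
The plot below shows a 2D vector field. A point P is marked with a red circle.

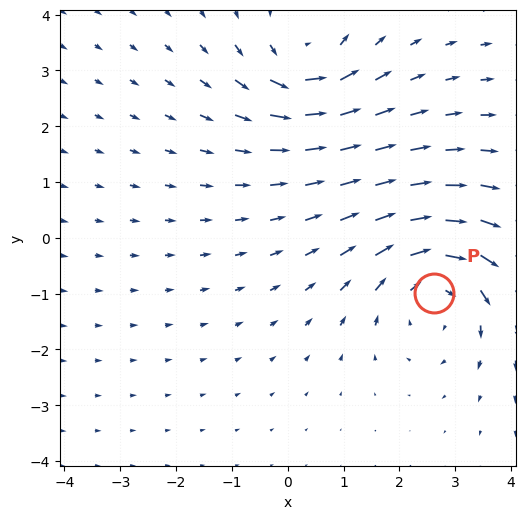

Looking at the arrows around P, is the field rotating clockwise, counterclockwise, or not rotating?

Near P at (2.6, -1.0) the arrows circulate clockwise. The curl (z-component) there is about -4; negative curl means clockwise rotation.

clockwise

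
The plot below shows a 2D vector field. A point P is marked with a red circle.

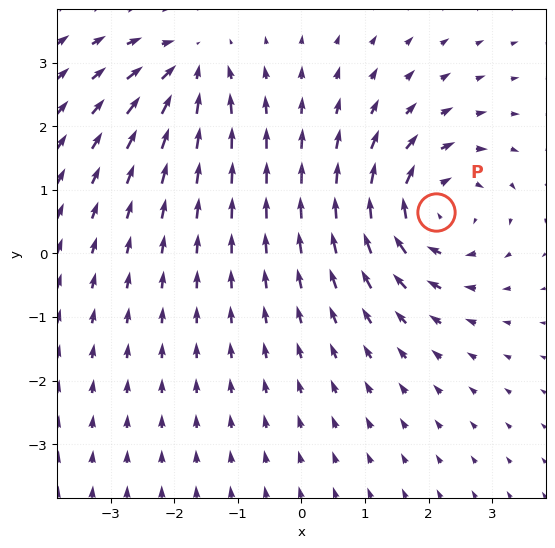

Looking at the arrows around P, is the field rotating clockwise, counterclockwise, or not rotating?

clockwise

Near P at (2.1, 0.7) the arrows circulate clockwise. The curl (z-component) there is about -4; negative curl means clockwise rotation.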